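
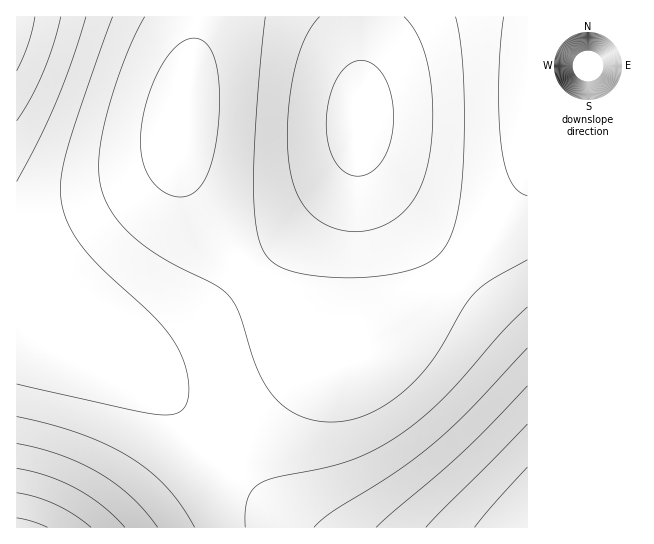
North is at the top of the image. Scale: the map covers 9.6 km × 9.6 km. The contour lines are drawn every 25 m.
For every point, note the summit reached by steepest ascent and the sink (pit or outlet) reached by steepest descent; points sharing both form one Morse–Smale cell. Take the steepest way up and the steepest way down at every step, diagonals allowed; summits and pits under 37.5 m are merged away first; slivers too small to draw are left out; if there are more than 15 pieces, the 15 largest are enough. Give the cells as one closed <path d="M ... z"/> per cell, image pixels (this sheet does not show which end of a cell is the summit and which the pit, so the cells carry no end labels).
<path d="M527 16l-327 1-3 24-12 49-6 48 1 28 7 23 25 44 27 33 43 45 35 28 20 10 12 3 25-11 23-14 33-27 42-41 29-34 18-26 9-17z"/><path d="M199 16l-183 1 0 282 14 13 21 13 68 32 18 11 19 15 65 69 84-79 18-13 24-9-10-2-30-17-25-21-33-33-37-45-25-44-7-23-1-28 6-48 12-49z"/><path d="M527 183l-8 16-28 39-19 21-42 41-33 27-23 14-16 8-27 7-16 9-20 16-75 72 45 46 32 26 5 3 226-1z"/><path d="M17 300l-1 227 115 1 89-75-39-44-34-33-28-19-77-37z"/><path d="M221 453l-89 74 169 0-36-28z"/>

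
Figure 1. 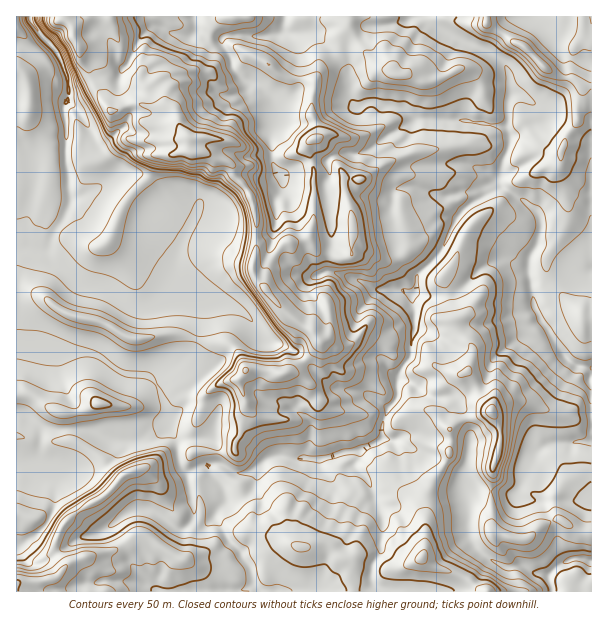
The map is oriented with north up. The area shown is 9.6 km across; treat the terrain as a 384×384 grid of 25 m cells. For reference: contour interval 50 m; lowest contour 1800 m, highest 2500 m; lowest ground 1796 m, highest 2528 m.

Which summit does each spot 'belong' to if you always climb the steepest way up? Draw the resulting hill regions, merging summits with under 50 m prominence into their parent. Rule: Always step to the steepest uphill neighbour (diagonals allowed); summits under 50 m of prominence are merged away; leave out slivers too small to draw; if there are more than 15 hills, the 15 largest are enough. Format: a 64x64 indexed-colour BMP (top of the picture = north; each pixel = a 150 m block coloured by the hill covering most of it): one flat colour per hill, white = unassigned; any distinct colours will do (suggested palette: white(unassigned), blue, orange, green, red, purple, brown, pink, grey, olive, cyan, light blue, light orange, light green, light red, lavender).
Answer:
<image width="64" height="64" href="data:image/bmp;base64,Qk12CAAAAAAAAHYAAAAoAAAAQAAAAEAAAAABAAQAAAAAAAAIAAATCwAAEwsAABAAAAAAAAAA////ALR3HwAOf/8ALKAsACgn1gC9Z5QAS1aMAMJ34wB/f38AIr28AM++FwDox64AeLv/AIrfmACWmP8A1bDFACIiIiIiIiIiIiIiIiInd3d3d3d3qqqqqqAAAAAAABERIiIiIiIiIiIiIiIiInd3d3d3d3eqqqqqqgAAAAABEREiIiIiIiIiIiIiIiIid3d3d3d3d6qqqqqqAAAAD/8RESIiIiIiIiIiIiIiIid3d3d3d3d3qqqqqqqgD/////ERIiIiIiIiIiIiIiIiJ3d3d3d3d3eqqqqqqqr/////EREiIiIiIiIiIiIiIiJ3d3d3d3d3d3qqqqqqr/////8RESIiIiIiIiIiIiIiJ3d3d3d3d3d3eqqqqqr//////xERIiIiIiIiIiIiIiInd3d3d3d3d3d6qqqqqv//////EREiIiIiIiIiIiIiInd3d3d3d3d3d3qqqqqq//////ERESIiIiIiIiIiIiIiJ3d3d3d3d3d3qqqqqqr/////8RERIiIiIiIiIiIiIiIid3d3d3d3d3eqqqqqqv///xEREREiIiIiIiIiIiIiIiIid3d3d3d3d6qqqqqq9mZmERERESIiIiIiIiIiIiIiIiInd3d3d3d6qqqiIiJmZmYRERERIiIiIiIiIiIiISIiESd3d3d3d6qqqqIiImZmZmEREREiIiIiIiIiIiIRERERF3d3d3d3qqqqIiIiZmZmYRERESIiIiIiIiIiIhEREREVVVVVVXeqqqoiIiJmZmZmERERIiIiIiIiIiIiERERFVVVVVVVVVWqoiIiImZmZmZhEREiIiIiIru7siVVVRFVVVVVVVVVVVIiIiIiZmZmZmZmZiIru7u7u7u7tVVVVVVVVVVVVVVVUiIiIiJmZmZmZmZmK7u7u7u7u7u1VVVVVVVVVVVVVVVSIiIiImZmZmZmZma7u7u7u7u7u7VVVVVVVVVVVVVVVVIiIiImZmZmZmZmZru7u7u7u7u7VVVVVVVVVVVVVVVVMyIiIiZmZmZmZmZmu7u7u7u7u7tVVVVVVVVVVVVVMzMzIiIiZmZmZmZmZma7u7u7u7u7tVVVVVVVVVVVVTMzMzM2ZiZmZmZmZmZmZru7u7u7u5mZlVVVVVVVVVVTMzMzMzZmZmZmZmZmZmZmu7u7u7uZmZmZVVVVVVVVVTMzMzMzNmZmZmZmZmZmZhG7u7u7mZmZmZmVVVVVVVVTMzMzMzMzZmZmZmZmZmZhEZmZmZmZmZmZmZlVVVVVUzMzMzMzMzNmZmZmZmZmZhERmZmZmZmZmZmZmVVVVVMzMzMzMzMzM2ZmZmZmZmZhERGZmZmZmZmZmZmZVVVVUzMzMzMzMzMzIiImZmZmZmEREZmZmZmZmZmZmZlVVVUzMzMzMzMzMzMiIiIiIiZmERERmZmZmZmZmZmZmVVVMzMzMzMzMzMzMyIiIiIiIiYRERGZmZmZmZkRERmTMzMzMzMzMzMzMzMzIiIiIiIiIREREZmZmZmZERERETMzMzMzMzMzMzMzMzERERIiIiIkERERmZmZkRERERERMzMzMzMzMzMzMxERERERESIiIiREERGZmZkREREREREzMzMzMzMxETEREREREREREiIiJEREEZmZERERERERETMzMzMzMxEREREREREREREREiEUREREmZERERERERERMzMzMzMxERERERERERERERERERRERETMzBEREREREREzMzMzMxEREREREREREREREREREURERMzMERERERERERMzMzMzMRERERERERERERERERERREREzMzBEREREREREzMxERERERERERERERERERERERFERETMzMERERERERERMREREREREREREREREREREREREURERMzMzBERERERERERERERERERERERERERERERERERREREzMzMEREREREREREREREREREREREREREREREREURERETMzMwREREREREREREREREREREREREREREREREURERERMzMzBEREREREREREREREREREREREREREREREUREREREzMzMEREREREREREREREdERERERERERERERERRERERETMzMwRERERERERERERER3dERERERERERERERFERERERMzMwRERERERERERERERHd3d0REREREREREREUREREREzMzBERERERERERERERHd3d3d3d0RERERERERFERERETMzMwREREREREREREREd3d3d3d3dEREREREREURERERMzMzBERERERERERERERHd3d3d3d3dERERERERFEREREzMzBEREREREREREREREd3d3d3d3d3RERGIiIgRRERETMzMERERERERERERERER3d3d3d3d3YiIiIiIiBEURERMzMzBEREREREREREREREd3d3diIiIiIiIiIiIEUREREzMzMERERERERERERERERHd3RGIiIiIiIiIiIhERERETMzMzuEREREREREREREREREREYiIiIiIiIiIiERERERMzMzO7u4RERERERERERERERERiIiIiIiIiIiIREREREzMzO7u7uERERERERERERERERiIiIiIiIiIiIRERERETMzM7u7u7hERERERERERERERGIiIiIiIiIiIRERERERMAM7u7u7uERERERERERERERGIiIiIiIiIiEREREREREAA7u7u7u7hERERERERERERGIiIiIiIiIhEREREREREQA7u7u7u7u4R7uERERERERGIiIiIiIiIRERERERERERADu7u7u7u7u7u4REREREREYiIiIiIiIRERERERERERE"/>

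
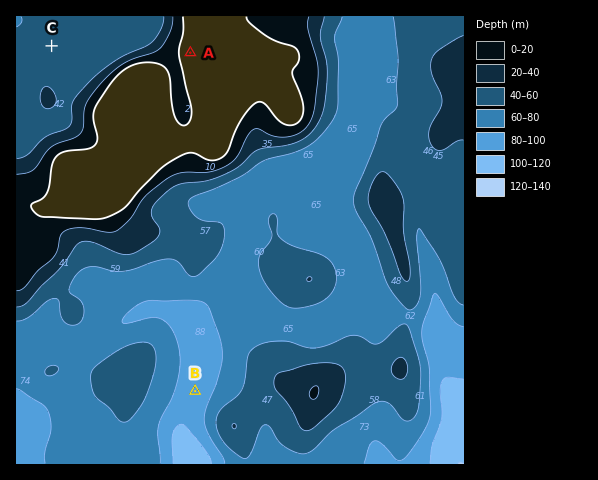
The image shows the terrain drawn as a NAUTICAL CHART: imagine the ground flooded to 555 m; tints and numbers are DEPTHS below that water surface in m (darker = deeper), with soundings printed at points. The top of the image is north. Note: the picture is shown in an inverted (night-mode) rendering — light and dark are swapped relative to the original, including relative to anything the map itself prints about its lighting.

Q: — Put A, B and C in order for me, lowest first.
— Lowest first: B C A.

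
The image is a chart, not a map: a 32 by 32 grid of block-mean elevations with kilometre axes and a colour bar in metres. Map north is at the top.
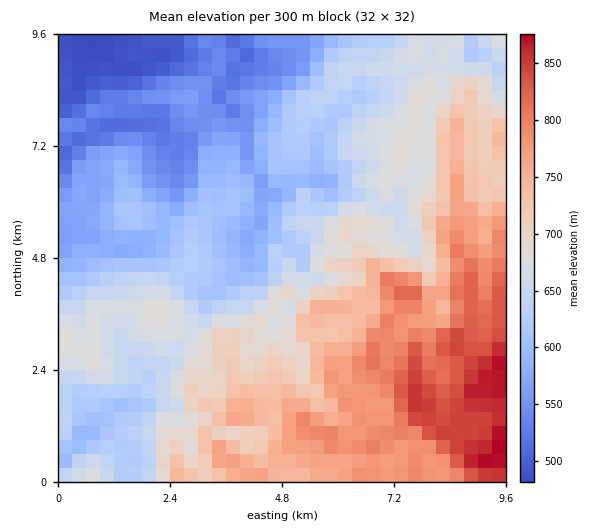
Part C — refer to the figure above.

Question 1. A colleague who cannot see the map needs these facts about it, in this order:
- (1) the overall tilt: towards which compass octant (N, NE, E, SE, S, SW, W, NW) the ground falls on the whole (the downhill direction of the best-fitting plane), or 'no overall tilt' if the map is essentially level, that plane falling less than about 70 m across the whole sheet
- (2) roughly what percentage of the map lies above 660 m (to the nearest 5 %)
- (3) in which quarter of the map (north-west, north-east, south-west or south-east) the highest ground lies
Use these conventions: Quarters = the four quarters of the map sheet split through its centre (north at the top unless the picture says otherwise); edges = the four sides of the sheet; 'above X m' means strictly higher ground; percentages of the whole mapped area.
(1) On the whole the ground falls towards the north-west.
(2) Roughly 50 % of the ground is higher than 660 m.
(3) Look to the south-east quarter for the highest ground.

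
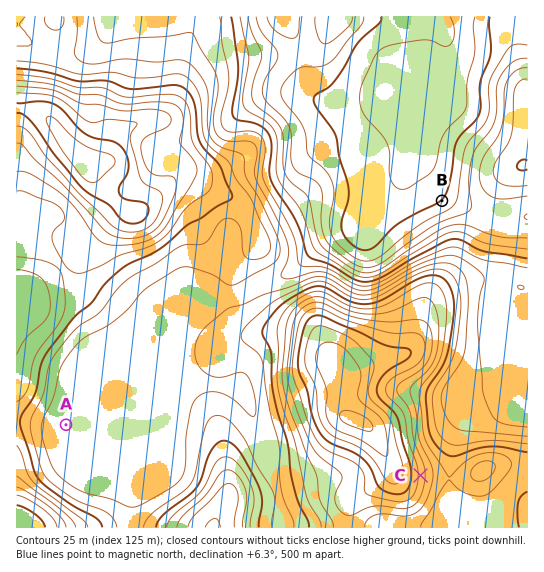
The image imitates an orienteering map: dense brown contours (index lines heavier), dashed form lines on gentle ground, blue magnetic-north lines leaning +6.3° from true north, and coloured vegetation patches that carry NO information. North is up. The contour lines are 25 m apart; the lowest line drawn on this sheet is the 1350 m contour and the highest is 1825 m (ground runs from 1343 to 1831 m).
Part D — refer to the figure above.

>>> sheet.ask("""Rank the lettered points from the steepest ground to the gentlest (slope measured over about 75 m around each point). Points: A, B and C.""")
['C', 'B', 'A']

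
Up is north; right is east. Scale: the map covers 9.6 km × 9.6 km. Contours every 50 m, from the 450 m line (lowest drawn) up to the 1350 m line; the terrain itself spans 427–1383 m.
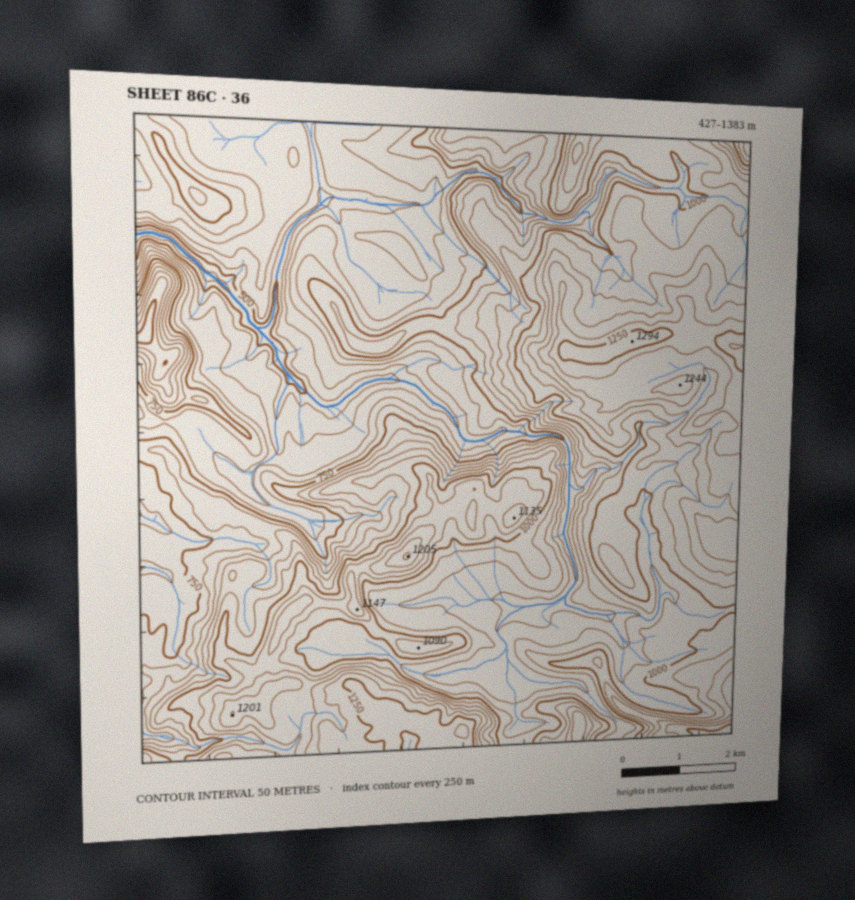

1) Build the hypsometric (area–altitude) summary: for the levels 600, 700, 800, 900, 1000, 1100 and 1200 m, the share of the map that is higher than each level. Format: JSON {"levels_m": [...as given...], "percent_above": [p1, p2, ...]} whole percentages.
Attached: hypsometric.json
{"levels_m": [600, 700, 800, 900, 1000, 1100, 1200], "percent_above": [94, 78, 67, 55, 37, 17, 5]}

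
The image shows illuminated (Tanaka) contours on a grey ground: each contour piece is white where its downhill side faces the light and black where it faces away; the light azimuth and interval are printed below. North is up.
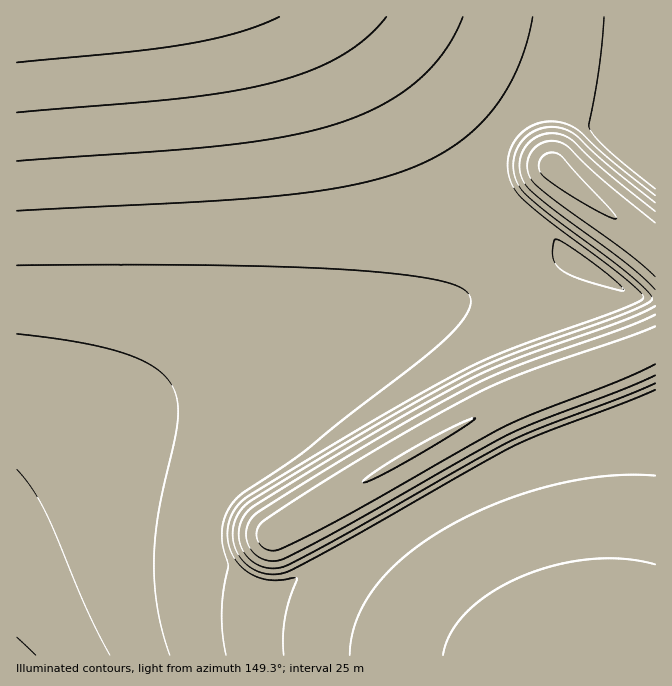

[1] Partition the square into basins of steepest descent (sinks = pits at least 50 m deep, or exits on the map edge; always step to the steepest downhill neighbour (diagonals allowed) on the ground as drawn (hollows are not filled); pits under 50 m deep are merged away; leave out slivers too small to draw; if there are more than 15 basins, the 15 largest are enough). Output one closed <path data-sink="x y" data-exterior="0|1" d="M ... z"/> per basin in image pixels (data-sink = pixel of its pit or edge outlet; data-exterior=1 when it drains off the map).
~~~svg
<path data-sink="17 17" data-exterior="1" d="M655 16l-638 0-1 467 31-24 47-30 85-41 79-29 130-35 77-25 55-21 50-24-8-8-27-15-21-21-6-10-9-22 0-18 4-12 5-10 10-12 27-13 27 0 25 6 27 4 31-2z"/><path data-sink="412 453" data-exterior="0" d="M574 254l-5 0-37 19-67 26-77 25-130 35-63 22-40 17-50 25-58 36-31 26 0 149 21-20 25-16 32-14 33-8 62-2 33 5 33 9 20 0 12-4 177-103 60-32 130-46 2-3 0-100-2-2-14 0-16-5z"/><path data-sink="590 655" data-exterior="1" d="M655 401l-131 48-60 32-160 95-22 10-27 2-33-9-33-5-49 0-30 5-26 9-30 15-29 21-9 11 0 20 639 1z"/><path data-sink="554 167" data-exterior="0" d="M572 113l-33 1-14 7-12 11-10 16-4 12 0 18 4 12 11 20 21 21 27 15 47 33 15 14 6 3 25 3 1-177-49-1z"/>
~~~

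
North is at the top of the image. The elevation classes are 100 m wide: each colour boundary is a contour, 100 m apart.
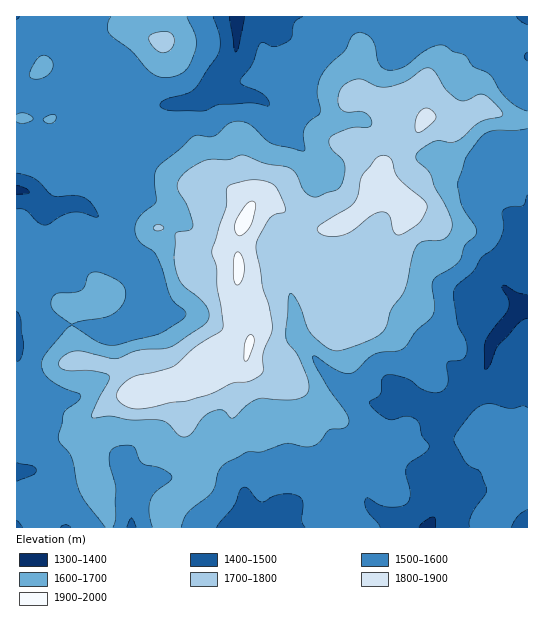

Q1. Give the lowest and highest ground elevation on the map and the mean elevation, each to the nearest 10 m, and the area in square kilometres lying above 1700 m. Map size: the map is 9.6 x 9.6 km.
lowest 1350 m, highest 1930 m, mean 1610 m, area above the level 22.6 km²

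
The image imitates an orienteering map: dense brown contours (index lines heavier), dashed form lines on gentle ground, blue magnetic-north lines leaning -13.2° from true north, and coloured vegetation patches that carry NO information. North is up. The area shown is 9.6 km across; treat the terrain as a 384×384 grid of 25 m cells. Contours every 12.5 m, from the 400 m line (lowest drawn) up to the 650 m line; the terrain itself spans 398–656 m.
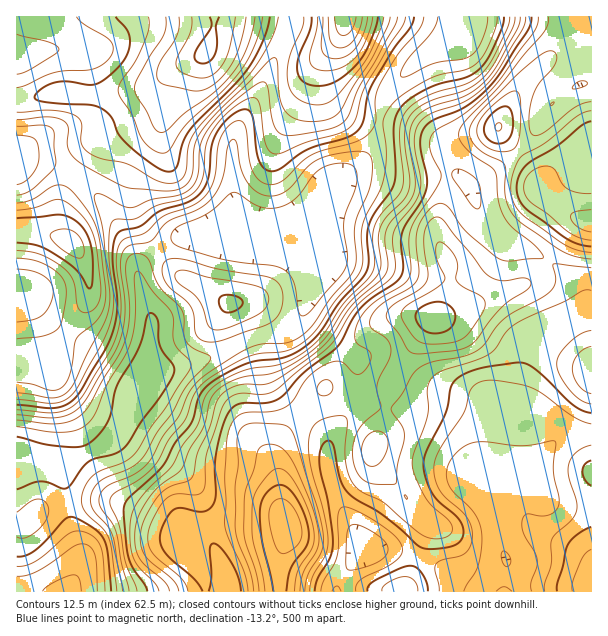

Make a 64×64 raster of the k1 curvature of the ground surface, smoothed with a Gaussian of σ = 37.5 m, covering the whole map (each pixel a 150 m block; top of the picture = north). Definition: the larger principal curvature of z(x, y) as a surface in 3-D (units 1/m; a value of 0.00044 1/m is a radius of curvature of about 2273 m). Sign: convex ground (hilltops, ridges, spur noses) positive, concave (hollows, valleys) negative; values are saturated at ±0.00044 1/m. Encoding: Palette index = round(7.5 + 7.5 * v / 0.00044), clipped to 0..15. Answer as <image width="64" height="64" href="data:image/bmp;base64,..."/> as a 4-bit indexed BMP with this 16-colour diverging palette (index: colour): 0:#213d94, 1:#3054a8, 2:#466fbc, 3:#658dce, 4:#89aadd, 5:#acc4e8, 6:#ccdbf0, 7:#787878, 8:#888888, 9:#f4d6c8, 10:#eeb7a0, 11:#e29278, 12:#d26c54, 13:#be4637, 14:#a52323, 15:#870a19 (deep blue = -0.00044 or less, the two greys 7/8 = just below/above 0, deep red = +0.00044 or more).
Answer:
<image width="64" height="64" href="data:image/bmp;base64,Qk12CAAAAAAAAHYAAAAoAAAAQAAAAEAAAAABAAQAAAAAAAAIAAATCwAAEwsAABAAAAAAAAAAlD0hAKhUMAC8b0YAzo1lAN2qiQDoxKwA8NvMAHh4eACIiIgAyNb0AKC37gB4kuIAVGzSADdGvgAjI6UAGQqHAJh3d3eHebqXd4vbh2Z8//tkV63///7bqYiIiaq7u6qZmYh3d3iKu5h4rNuHZoz/+3Voq8y83cqIeImJmZmZmZmpiIh3d4vMqJrO2Xd2nO/slomph3i9yXZ4mYiHd3eJmbqYiHZmit27zd24d3is3typqpdmZ5vKh3mph3Zmd4mZu5iHdlVozczMy5h4ibu93czKhlVmirqYm7mHd3eJmZmrqYdlRGm9y7qpiIiqqqzd3bqGZmZ5qqq8uYeIiaqpmZu5iHdViszLqZmImaqZrN7rqHd3d3irze25iImqqpiZmrqZmYisy7u6mZqpmIm979mId3d4is3v7LmIiaqYd5mauqq7u83Kq7qaqph3is3uuYiHd4ms7uy6qYiJmXZnmpq6qrzd3Lmby6qYh3irzu2pmYiImr3tuYmYiImYdmeambqZq83cuprMqIh3iqvN7JiJmZmqvduGd4d4iZh3d5t4qYiJvMuqmbyod4mqmr3cmImqqqq8yWZnd3iJmId4m3iZd4mrqZiIq6iIiZmJvduHeJu7qruodmZ3eImYiImriIh2eamHd2eaqYiZmIm8y4d4m8yqqph2Znd3iId4mquIiHeJmHZmZ5qZmYmZmrzKh3ib3KmJiHZ3d3eIh3iau4iId4mIdmZniaqqmZmqq7qHeJrduYiId3d3d4iHeJmqeIiImYh2Z3iaqqqqqqmaqod3ms3KmZh3d4iIiIiIiIl3iImZmHd4iZmIiau7qZqql3eavMuqqYiIiIiJmYh3iXeJmamYiIiIiHd4m8uqmqqYd5mrupmqmIiImZmZiHeJd4mrupmIiIh3d3isy6qqu6mImYqpiJqpiImZmZiIiJqZmszKmIiId3eJmrzKmZq7upmYeKqIiamYiIiIiIiJq8zd3cqYd3d3eJvMzLp3iby6mph4qpiImYd3d4iHeImrzN3uyYd3d3d4m8zcyoeJvMuqmZmrqIiIh2Z3iHd4mau7u87rh3d3d3eJqqvcqZrN7cqYiay5d3iHZmd3eImqq5mZvN2nd3d3ZniZiby6q83/65d4m8qHeIh3eIiZqqqrqZmrzdqIiHd3eJiImqmZms/9p2Z6vKh4iIiaqZqqqquqqaqs3JmYiJmJmYiJqXZmjP/ZZnisuoiZqqqZmZmZmqqZqqrNqZiImru6mIiZhlVo3/yXZoq7qru6mYd4iIiaiImqqr25mIiavMyoh4iHZmWe/8l2aKu7u6mHZ3d3eJmHeJu7zcqYd3eJvMuYiJiHZmrv7KmZq7uqqoZmd3d4iXdnisze2ph2VniavLqpqYh3eM//7czMuqq7qXd3d3iId2d5zf/qmHZneJqrzLupmHiJrO//7tzLqrzLqYiIiId3dmiu/+qYiIiau7u8y6mIeImavN3Lu7qZmrzLqZmYh3dmVp7/2YiJqs3cy7u7uph4iIiaqpiaupiImrzLuqmHd2ZVn/+3d4rO/ty6qaq6mHd3d4mZiIq7mIiIq8y6mHZ3Zme//5Zmit/tuYiIiaqYh3ZleJiIirupmIiJqqmYd3Zmed//hlWM3bmHd3d4iZiHdlRomIeKzLqZh3eJmZmId3m9//yGVZzKiId3d3iIiId3ZmiZiIvdupiHZ4iImZm7ze//65hnvKh3d3d3d4iIiHd4iaqZm+25iId3d4iaqu7u7e7LqYnKhmd3d3d4iHd4iImqu7qs7Jd3iIh3eJvM/tu7zLqqq7hlZ4h3d4iIh3iImau7u878h3eImYeKze7MqZvLqqq8qGZ4iId3iIiIiIiZmqqrvvyHd4iamb3u3Zmpq7mZmbu6iJqZh3iJmYiIiIiJmYee/Zd3iau73dypaJq7mIiJq7u6u7qXeJqpmIiIh3iYZH39mHeJq83cqYdWiruYh4mau8zNy5iIq7qZh3d3d4dUfeyYd3is3cqHd1aKupiHmYiavO3LmYmruph3d3d3h2WN64d2Z5veuHd3VnmqmIiYeIm97LqZmbzLmGZmZnd3d57qh3ZWm83Kh3dmeJmYiZd3ic3bmIiJrMuoZWZ3eHeIvtl3iHiru9yod2Z4mZmZiIiKzcqHd4isy7l2Z3iId4nOyYiJqsuprLmHZ3iau6qZmZvNuYZWeKzLu6h4iZl3id7JmavN3KiLy5h3d4iaqpmZm8y6h1Vnm8u7uqqruYia3cu8ze/rl3i8uph3d4mpiIibzcuoVWeLuqq7u8y6mazczN3v/+qHd5vLqHZniZh3eJqs3tplZ4m6maqru6mavMy8zd7/+3ZniavtuZmql3d5qprO/YZ4iKqZmau6mIm7uqqqvO/9hmeJq////typmZmpiJz/yIiImqmZq8p2eJqZmIiZz/+nZ4iazf//7bu7uqmHit/qmYiKupmry3Z4iImYd3ev/8l3iIh4q7u7qru7upiIveypmIm7qZvMhnd3iJl3Zn3/6piHd2eJmYiIiZq7u6ms3bqYiLy6q8yod3eImYZlWf/8qYh3d4iIh2ZneJq8zLvMy5iIrMu7zbmHd3iIdlVX3/y6mYh3iIh3dmZ4iZu8zLu7mIiazczdyYd3eIh2VVe//bqZmYiHiHd3Z3iYeJrMyqupiJm97u7Jh3d4h3ZmZ5zty5mIiHd3d3d3iId3ibzKmqmYh4vf/7mIiIiHd3d4ms3LmIiIiIiIiIiIh3eJq8qaqZh2aM//uqqqqYiHd3Z4rMuYd4iJmZqqqYd3d4irypmpmGVGr//LzMy6mYh3VFeby6h3"/>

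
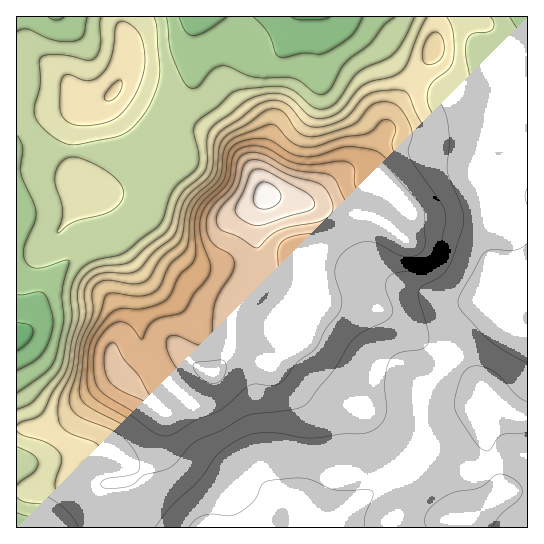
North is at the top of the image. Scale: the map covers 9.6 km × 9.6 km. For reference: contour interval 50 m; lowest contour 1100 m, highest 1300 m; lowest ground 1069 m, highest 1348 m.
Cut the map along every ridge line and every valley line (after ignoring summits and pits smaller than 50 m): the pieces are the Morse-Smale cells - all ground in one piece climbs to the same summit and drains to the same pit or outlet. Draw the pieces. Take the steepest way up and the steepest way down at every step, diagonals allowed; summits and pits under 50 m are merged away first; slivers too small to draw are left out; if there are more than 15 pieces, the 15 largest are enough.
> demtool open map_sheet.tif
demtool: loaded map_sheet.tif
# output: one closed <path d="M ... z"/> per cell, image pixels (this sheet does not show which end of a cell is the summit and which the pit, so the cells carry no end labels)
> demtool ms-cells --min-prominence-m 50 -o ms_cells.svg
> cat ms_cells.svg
<path d="M121 16l-105 1 1 411 29 0 19-7 28-26 24-19 4 0 8 7 8 2 45-26 7 1 16 11 9 1 13-15 4-11 0-25 4-16 22-32 2-15-3-13 0-24 4-15 7-11-6-12-14-21-18-18-14-9-56-23-43-23 11-26 0-21z"/><path d="M527 16l-91 1 0 20-3 14-41 60-5 18-14 26-2 11 1 4-14-1-12 3-39 29-20-1-20-5-2 2-5 9-4 15 0 24 3 13-2 15-6 12-15 17-5 19-2 28 38 15 11-4 25-22 8-21 12-14 62 9 12 7 25 22 33 19 32 34-4 16 0 20 5 23 13 34 0 7-6 6-18 15-10 4 0 9 61-1z"/><path d="M329 303l-6 0-12 14-8 21-32 26-41-15-9 16-7 7-9-1-16-11-7-1-9 4-30 20-6 2-6-1 33 29-3 22-8 23-15 18-9 5-19 2-6 3-4 16 0 25 366 1 1-9 10-4 18-15 6-6 0-7-17-50-1-27 4-16-7-9-25-25-33-19-29-25-18-7-29-2z"/><path d="M435 16l-313 0 1 14 4 12 0 21-11 26 43 23 46 17 18 11 29 29 14 26 29 6 12 0 39-29 12-3 14 1-1-4 2-11 14-26 5-18 41-60 3-14z"/><path d="M121 376l-4 0-16 12-36 33-19 7-30 1 1 99 82 0 1-26 4-16 6-3 19-2 9-5 10-10 8-13 4-12 4-28z"/>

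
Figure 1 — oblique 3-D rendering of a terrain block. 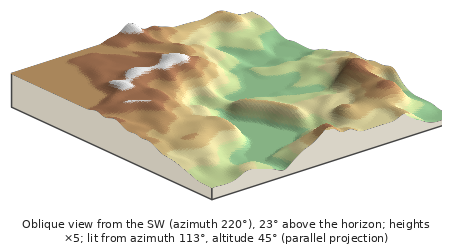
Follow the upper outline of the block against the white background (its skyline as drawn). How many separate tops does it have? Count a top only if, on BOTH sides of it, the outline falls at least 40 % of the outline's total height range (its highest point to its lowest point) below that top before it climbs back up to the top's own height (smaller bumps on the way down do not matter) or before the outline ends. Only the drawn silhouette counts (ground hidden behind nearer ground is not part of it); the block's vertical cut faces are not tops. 1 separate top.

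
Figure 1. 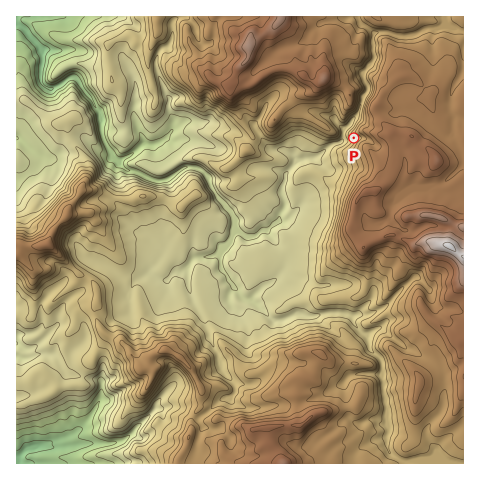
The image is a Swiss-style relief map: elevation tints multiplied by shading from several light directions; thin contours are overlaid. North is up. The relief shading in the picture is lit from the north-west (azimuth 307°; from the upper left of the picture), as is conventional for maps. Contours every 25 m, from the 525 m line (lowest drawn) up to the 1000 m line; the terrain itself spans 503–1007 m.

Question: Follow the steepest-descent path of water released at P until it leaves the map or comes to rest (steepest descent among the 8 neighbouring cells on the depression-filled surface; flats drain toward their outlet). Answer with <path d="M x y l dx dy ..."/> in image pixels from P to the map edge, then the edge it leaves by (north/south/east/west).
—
<path d="M354 138l-4 2-7 0-3 3-8 2-11 9-6 4-13 1-7 5-9 9-1 9-4 7 0 4 4 8 0 6-6 9 0 4-1 0-11 10-2 1-5 0-4 5-7 0-4-1-13-13-1-8-10-11 0-2-5-5 0-2-6-8-1-6-3-4 0-2-5-5-7-2-8 0-20 13-9 1-2-1-3 0-15-8-10-1-3-3-4-3 0-4-12-14-2-3-2-3-2-7 0-4-1-1-3-19-3-4-5-9-6-6-6-10-2-3-8 0-5 5-8 5-8 0-2-1-4-5 1-27-3-5 0-4-11-11-1-3-3-3-2-2-3-2-2 1"/>
exit: west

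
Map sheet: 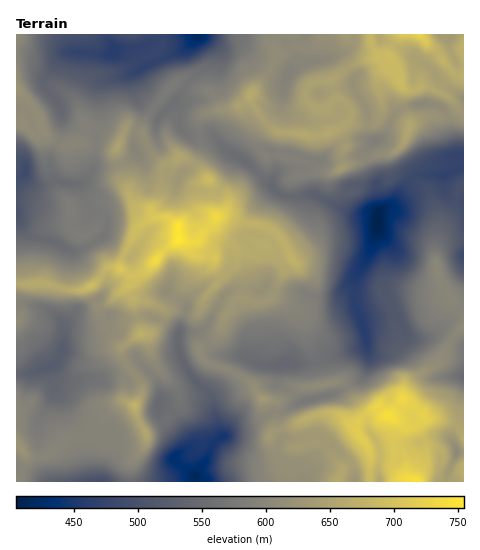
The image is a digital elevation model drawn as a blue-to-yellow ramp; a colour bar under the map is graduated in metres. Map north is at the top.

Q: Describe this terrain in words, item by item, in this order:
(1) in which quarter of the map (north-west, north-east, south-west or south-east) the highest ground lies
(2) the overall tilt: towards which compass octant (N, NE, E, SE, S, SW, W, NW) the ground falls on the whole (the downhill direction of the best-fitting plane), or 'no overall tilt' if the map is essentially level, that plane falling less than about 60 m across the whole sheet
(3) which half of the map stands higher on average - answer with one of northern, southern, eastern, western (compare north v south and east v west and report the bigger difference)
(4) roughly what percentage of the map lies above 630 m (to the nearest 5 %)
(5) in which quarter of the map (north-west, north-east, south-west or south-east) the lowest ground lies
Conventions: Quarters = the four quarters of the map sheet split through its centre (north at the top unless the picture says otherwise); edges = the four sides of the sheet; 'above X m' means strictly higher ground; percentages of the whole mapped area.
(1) The highest point lies in the north-west quarter of the map.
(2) On the whole the map has no overall tilt.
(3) The eastern half stands higher on average than the western half.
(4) About 25 % of the map lies above 630 m.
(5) The lowest ground is in the north-east quarter.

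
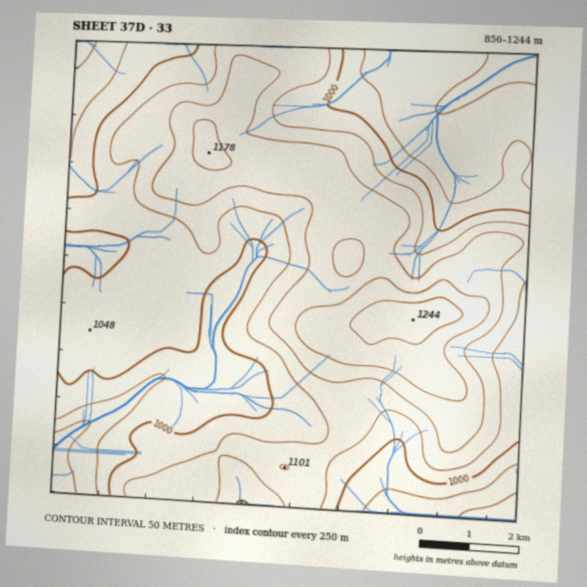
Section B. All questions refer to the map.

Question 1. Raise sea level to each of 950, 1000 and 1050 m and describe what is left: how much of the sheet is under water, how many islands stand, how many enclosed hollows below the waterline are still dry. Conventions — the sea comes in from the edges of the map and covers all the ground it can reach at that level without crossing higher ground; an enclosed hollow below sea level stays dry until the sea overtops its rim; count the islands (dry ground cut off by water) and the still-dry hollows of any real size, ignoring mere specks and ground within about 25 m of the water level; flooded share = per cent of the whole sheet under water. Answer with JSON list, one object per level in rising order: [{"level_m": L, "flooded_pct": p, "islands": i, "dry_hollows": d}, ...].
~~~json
[{"level_m": 950, "flooded_pct": 14, "islands": 0, "dry_hollows": 0}, {"level_m": 1000, "flooded_pct": 31, "islands": 0, "dry_hollows": 0}, {"level_m": 1050, "flooded_pct": 57, "islands": 0, "dry_hollows": 0}]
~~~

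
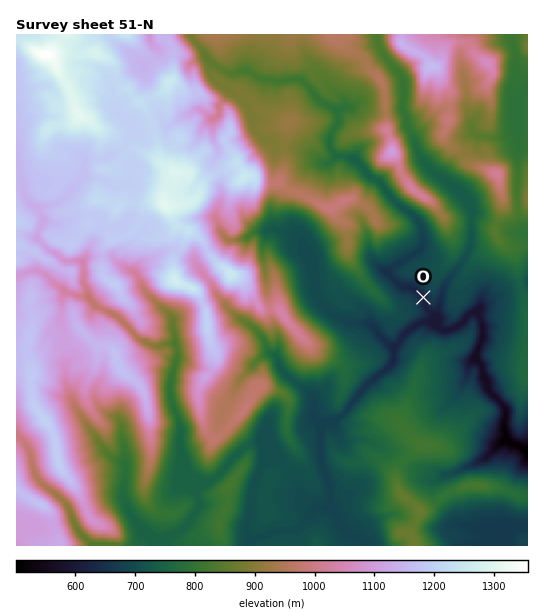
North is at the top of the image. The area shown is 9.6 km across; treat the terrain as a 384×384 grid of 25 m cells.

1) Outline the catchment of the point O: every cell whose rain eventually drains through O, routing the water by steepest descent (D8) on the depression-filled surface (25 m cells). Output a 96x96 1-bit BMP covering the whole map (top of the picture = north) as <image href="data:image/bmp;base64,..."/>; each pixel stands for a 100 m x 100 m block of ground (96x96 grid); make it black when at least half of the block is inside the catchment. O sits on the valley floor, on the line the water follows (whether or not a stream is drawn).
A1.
<image width="96" height="96" href="data:image/bmp;base64,Qk2+BAAAAAAAAD4AAAAoAAAAYAAAAGAAAAABAAEAAAAAAIAEAAATCwAAEwsAAAIAAAAAAAAA////AAAAAAAAAAAAAAAAAAAAAAAAAAAAAAAAAAAAAAAAAAAAAAAAAAAAAAAAAAAAAAAAAAAAAAAAAAAAAAAAAAAAAAAAAAAAAAAAAAAAAAAAAAAAAAAAAAAAAAAAAAAAAAAAAAAAAAAAAAAAAAAAAAAAAAAAAAAAAAAAAAAAAAAAAAAAAAAAAAAAAAAAAAAAAAAAAAAAAAAAAAAAAAAAAAAAAAAAAAAAAAAAAAAAAAAAAAAAAAAAAAAAAAAAAAAAAAAAAAAAAAAAAAAAAAAAAAAAAAAAAAAAAAAAAAAAAAAAAAAAAAAAAAAAAAAAAAAAAAAAAAAAAAAAAAAAAAAAAAAAAAAAAAAAAAAAAAAAAAAAAAAAAAAAAAAAAAAAAAAAAAAAAAAAAAAAAAAAAAAAAAAAAAAAAAAAAAAAAAAAAAAAAAAAAAAAAAAAAAAAAAAAAAAAAAAAAAAAAAAAAAAAAAAAAAAAAAAAAAAAAAAAAAAAAAAAAAAAAAAAAAAAAAAAAAAAAAAAAAAAAAAAAAAAAAAAAAAAAAAAAAAAAAAAAAAAAAAAAAAAAAAAAAAAAAAAAAAAAAAAAAAAAAAAAAAAAAAAAAAAAAAAAAAAAAAAAAAAAAAAAAAAAAAAAAAAAAAAAAAAAAAAAAAAAAAAAAAAAAAAAAAAAAAAAAAAAAAAAAAAAAAAAAAAAAAAAAAAAAAAAAAAAAAAAAAAAAAAAAAAAAGAAAAAAAAAAAAAAAfAAAAAAAAAAAAAAA/gAAAAAAAAAAAAAB/4AAAAAAAAAAAAAD/8AAAAAAAAAAAAAD/8AAAAAAAAAAAAAH/+AAAAAAAAAAAAAP//AAAAAAAAAAAAAf//gAAAAAAAAAAAAf//gAAAAAAAAAAAA///wAAAAAAAAAAAA///wAAAAAAAAAAAA///wAAAAAAAAAAAA///wAAAAAAAAAAAA///gAAAAAAAAAAAA///gAAAAAAAAAAAA///gAAAAAAAAAAAD///AAAAAAAAAAAAH///AAAAAAAAAAAAP//+AAAAAAAPgAAA///8AAAAAAAPwAAD///wAAAAAAAPwAAP///gAAAAAAAP4AA////AAAAAAAAH4Af///+AAAAAAAAD+B////8AAAAAAAAH/j////8AAAAAAAAf/7////8AAAAAAAAf//////4AAAAAAAAf//////4AAAAAAAAf//////4AAAAAAAA///////wAAAAAAAA///////wAAAAAAAA///////wAAAAAAAA///////wAAAAAAAB///////wAAAAAAAB///////wAAAAAAAD///////gAAAAAAAD///////gAAAAAAAD///////gAAAAAAAA///////gAAAAAAAAP//////gAAAAAAAAP//////gAAAAAAAAH//////AAAAAAAAAH/////+AAAAAAAAAH/////8AAAAAAAAAH/////8AAAAAAAAAH/////4AAAAAAAAAD/////wAAAAAAAAAH/////AAAAAAAAAAH////+AAAAAAAAAAP////8AAAAAA="/>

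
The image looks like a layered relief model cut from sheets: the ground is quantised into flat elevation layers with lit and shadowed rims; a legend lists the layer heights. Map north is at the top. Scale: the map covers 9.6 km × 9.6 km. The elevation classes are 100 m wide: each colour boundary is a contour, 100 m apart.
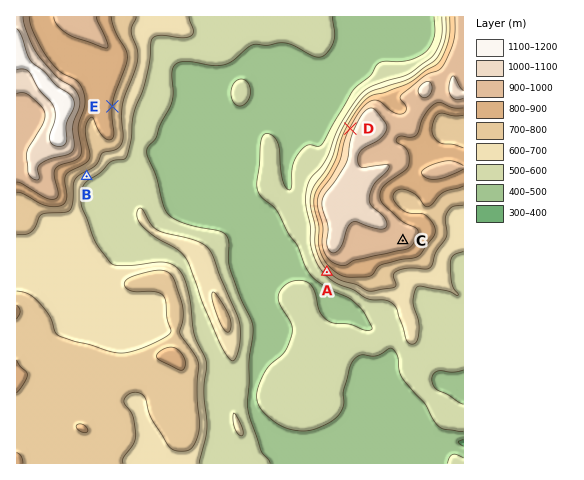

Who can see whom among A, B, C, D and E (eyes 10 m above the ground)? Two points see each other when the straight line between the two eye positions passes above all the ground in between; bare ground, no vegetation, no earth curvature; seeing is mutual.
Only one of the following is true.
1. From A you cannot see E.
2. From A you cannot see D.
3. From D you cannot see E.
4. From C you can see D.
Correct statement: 2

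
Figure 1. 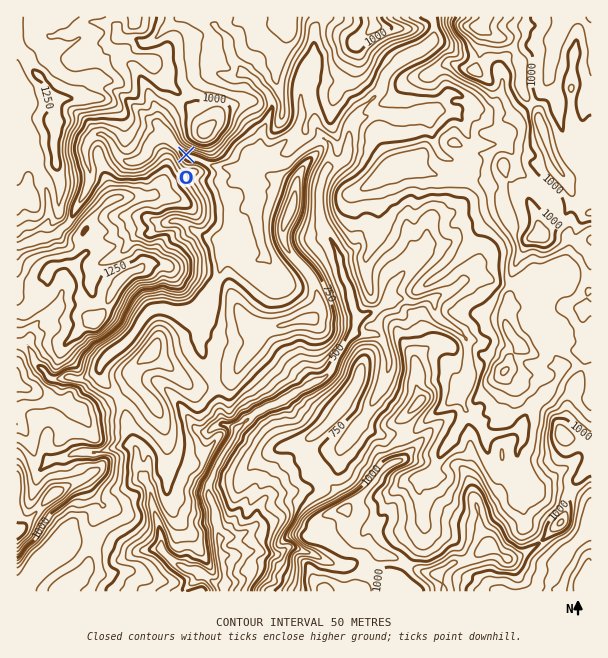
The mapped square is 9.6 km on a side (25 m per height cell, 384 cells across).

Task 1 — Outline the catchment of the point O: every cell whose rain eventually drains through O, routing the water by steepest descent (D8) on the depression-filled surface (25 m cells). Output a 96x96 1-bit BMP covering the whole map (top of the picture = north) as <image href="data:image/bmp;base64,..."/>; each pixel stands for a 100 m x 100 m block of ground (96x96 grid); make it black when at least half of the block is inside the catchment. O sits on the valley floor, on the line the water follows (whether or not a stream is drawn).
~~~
<image width="96" height="96" href="data:image/bmp;base64,Qk2+BAAAAAAAAD4AAAAoAAAAYAAAAGAAAAABAAEAAAAAAIAEAAATCwAAEwsAAAIAAAAAAAAA////AAAAAAAAAAAAAAAAAAAAAAAAAAAAAAAAAAAAAAAAAAAAAAAAAAAAAAAAAAAAAAAAAAAAAAAAAAAAAAAAAAAAAAAAAAAAAAAAAAAAAAAAAAAAAAAAAAAAAAAAAAAAAAAAAAAAAAAAAAAAAAAAAAAAAAAAAAAAAAAAAAAAAAAAAAAAAAAAAAAAAAAAAAAAAAAAAAAAAAAAAAAAAAAAAAAAAAAAAAAAAAAAAAAAAAAAAAAAAAAAAAAAAAAAAAAAAAAAAAAAAAAAAAAAAAAAAAAAAAAAAAAAAAAAAAAAAAAAAAAAAAAAAAAAAAAAAAAAAAAAAAAAAAAAAAAAAAAAAAAAAAAAAAAAAAAAAAAAAAAAAAAAAAAAAAAAAAAAAAAAAAAAAAAAAAAAAAAAAAAAAAAAAAAAAAAAAAAAAAAAAAAAAAAAAAAAAAAAAAAAAAAAAAAAAAAAAAAAAAAAAAAAAAAAAAAAAAAAAAAAAAAAAAAAAAAAAAAAAAAAAAAAAAAAAAAAAAAAAAAAAAAAAAAAAAAAAAAAAAAAAAAAAAAAAAAAAAAAAAAAAAAAAAAAAAAAAAAAAAAAAAAAAAAAAAAAAAAAAAAAAAAAAAAAAAAAAAAAAAAAAAAAAAAAAAAAAAAAAAAAAAAAAAAAAAAAAAAAAAAAAAAAAAAAAAAAAAAAAAAAAAAAAAAAAAAAAAAAAAAAAAAAAAAAAAAAAAAAAAAAAAAAAAAAAAAAAAAAAAAAAACAAAAAAAAAAAAAAADgAAAAAAAAAAAAAADwAAAAAAAAAAAAAAD4AAAAAAAAAAAAAAD4AAAAAAAAAAAAAAD4AAAAAAAAAAAAAAD4AAAAAAAAAAAAAAD8AAAAAAAAAAAAAAD+AAAAAAAAAAAAAAD/4AAAAAAAAAAAAAD/8AAAAAAAAAAAAAD/8AAAAAAAAAAAAAD/4AAAAAAAAAAAAAD/4AAAAAAAAAAAAAD/8AAAAAAAAAAAAAD/8AAAAAAAAAAAAAD/+AAAAAAAAAAAAAD//AAAAAAAAAAAAAD//gAAAAAAAAAAAAD//wAAAAAAAAAAAAD///4AAAAAAAAAAAD///8AAAAAAAAAAAD///+AAAAAAAAAAAD///+AAAAAAAAAAAD///+AAAAAAAAAAAD////AAAAAAAAAAAD////gAAAAAAAAAAD////4AAAAAAAAAAD////4AAAAAAAAAAD////8AAAAAAAAAAD////+AAAAAAAAAAD/////AAAAAAAAAAD////+AAAAAAAAAAD////8AAAAAAAAAAD////4AAAAAAAAAAD////wAAAAAAAAAAD8H//wAAAAAAAAAAD4H//gAAAAAAAAAAD4D//AAAAAAAAAAADwA/+AAAAAAAAAAADgA/8AAAAAAAAAAADgA/4AAAAAAAAAAADAAfwAAAAAAAAAAADAAMAAAAAAAAAAAACAAAAAAAAAAAAAAAAAAAAAAAAAAAAAAAAAAAAAAAAAAAAAAAAAAAAAAAAAAAAAAAAAAAAAAAAAAAAAAAAAAAAAAAAAAAAAAAA="/>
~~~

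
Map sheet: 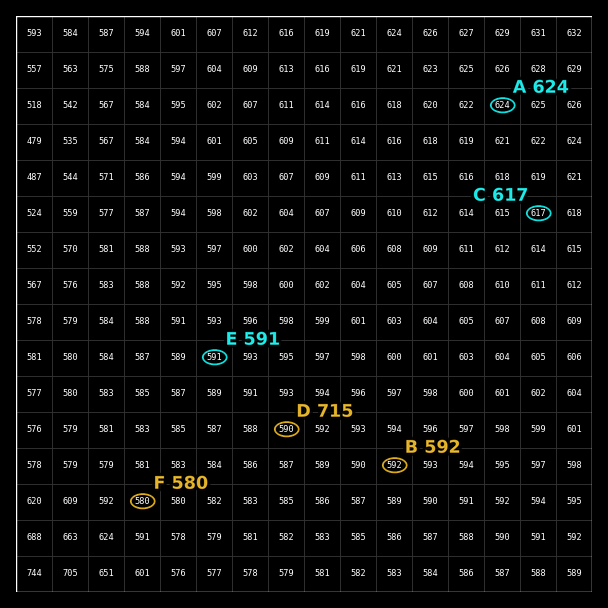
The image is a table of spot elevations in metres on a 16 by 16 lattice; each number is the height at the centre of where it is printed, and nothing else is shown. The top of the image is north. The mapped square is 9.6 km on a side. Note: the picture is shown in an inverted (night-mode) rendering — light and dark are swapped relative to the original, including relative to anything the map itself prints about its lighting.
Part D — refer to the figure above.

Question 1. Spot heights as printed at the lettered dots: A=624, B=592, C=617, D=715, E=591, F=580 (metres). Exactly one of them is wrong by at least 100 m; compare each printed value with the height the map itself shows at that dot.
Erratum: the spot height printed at D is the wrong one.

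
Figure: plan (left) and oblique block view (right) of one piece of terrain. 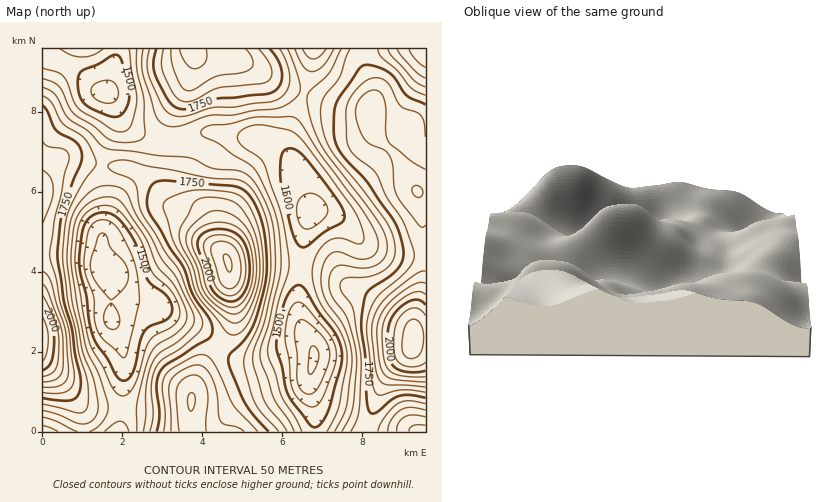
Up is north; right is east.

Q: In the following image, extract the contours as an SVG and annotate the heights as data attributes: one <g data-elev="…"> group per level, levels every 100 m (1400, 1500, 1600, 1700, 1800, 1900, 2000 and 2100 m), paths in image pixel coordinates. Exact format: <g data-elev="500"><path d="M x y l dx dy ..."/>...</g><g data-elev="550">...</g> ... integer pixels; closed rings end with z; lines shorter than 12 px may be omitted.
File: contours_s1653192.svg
<g data-elev="1400"><path d="M306 394l-6-6-3-10 0-22-2-26 2-8 5-2 6 3 14 12 5 9 3 8-2 12-9 22-5 7z"/><path d="M112 330l-6-4-2-8 2-8 4-7 6 7 4 10-2 6z"/><path d="M112 300l-16-17-5-15 1-12 6-20 4-3 4 3 4 12 14 14 4 10 0 8-2 6z"/></g><g data-elev="1500"><path d="M312 427l-24-33-12-46 1-14 7-32 8-13 6-4 4 1 4 4 12 22 16 20 6 10 2 10-1 14-13 44-8 14-4 3z"/><path d="M122 381l-6-5-8-16-15-22-4-16-3-28-6-26 0-16 4-26 6-9 10-4 8 0 6 2 10 11 12 20 11 34 5 4 14 12 6 12-1 6-3 4-18 8-6 6-4 10-7 30-5 7z"/><path d="M300 247l-4-5-4-10-11-52 0-24 3-6 4-2 10 3 8 8 31 41 7 14 0 6-2 3-18 9-16 14-4 1z"/><path d="M112 117l-19-7-9-6-5-10-1-14 1-6 3-4 16-6 18-9 4 2 2 5 6 25 1 9-2 10-4 7-5 4z"/></g><g data-elev="1600"><path d="M90 432l7-4 6-8 4-8 1-6-9-30-11-22-3-10-13-72-1-22 3-24 6-14 12-11 8-3 8-1 8 1 6 4 20 30 6 10 9 24 15 16 5 8 7 16 3 8-1 8-5 6-7 7-17 11-7 10-13 46 0 30"/><path d="M294 432l-6-12-14-22-14-42 1-8 8-26 12-52-1-30-4-24-14-33-8-15-34-24-19-10 1-4 7-4 21-2 28-7 32 0 6 2 6 6 19 31 41 54 14 24 2 14-2 4-4 4-5 3-7 0-20-7-6 0-8 6-4 12-1 12 3 13 4 9 16 22 5 16 3 12 0 14-5 38-4 10-8 16"/><path d="M397 432l1-9 7-7 9-1 12 2"/><path d="M42 417l14 4 21 11"/><path d="M426 78l-12-9-13-13-4-8"/><path d="M137 48l0 22 7 30 1 32-1 6-6 3-18 1-12-4-14-12-21-14-15-26-6-4-10-4"/><path d="M334 48l-11 18-5 4-6 2-4-2-4-3-9-19"/></g><g data-elev="1700"><path d="M279 432l-17-18-7-10-4-12-7-28 2-12 14-33 11-47-1-24-2-22-4-14-8-16-8-11-10-5-32-3-58-11-19-6-11 0-9 4-1 4 6 4 16 6 5 6 7 30 24 38 13 18 10 24 11 20 3 8-1 6-4 6-18 14-18 12-6 8-5 16 2 30-3 18"/><path d="M378 432l2-6 4-8 14-14 10-3 18 3"/><path d="M42 404l36 9 6-2 4-5-1-24-8-28-4-26-7-26-5-50 2-28 4-14 13-25 14-21-4-12-6-12-6-6-17-10-11-21-10-7"/><path d="M426 95l-16-8-12-16-17-15-3-8"/><path d="M150 48l-3 20 5 17 14 25 6 5 8 2 10-2 22-7 24-1 36-5 8-4 8-10 2-10-3-16-8-14"/><path d="M350 48l-11 30-13 17-4 7-1 12 2 16 4 12 6 12 30 36 24 34 6 12 2 14-3 12-10 9-14 6-22 1-4 2-2 4 1 8 9 11 3 7 8 48-2 52-2 10-6 12"/></g><g data-elev="1800"><path d="M258 432l-25-28-21-43-4-5-6-1-10 2-18 10-6 5-4 5-2 9 3 28-1 18"/><path d="M42 392l14 2 10-3 6-5 2-10-5-46-9-26-4-24-6-26 5-36 14-62-1-4-4-2-16-4-6-5"/><path d="M230 334l4 1 6-2 7-9 7-15 7-23 2-14 0-18-3-18-5-16-9-18-5-6-7-3-34-3-10 1-13 3-10 6-4 6 10 34 15 26 6 22 4 8 28 35z"/><path d="M426 137l-2-13-2-8-5-4-17-6-10-20-8-7-8-1-8 3-10 9-7 10-3 14 1 24 1 8 7 10 17 12 5 6 9 22 18 26 10 32-1 6-4 8-8 8-23 20-5 8-4 10-2 18 6 54 3 7 4 2 22-5 24 2"/><path d="M163 48l-2 16 3 12 12 20 4 4 6 2 10-2 22-12 42-4 8-3 4-5-1-8-3-8-9-12"/></g><g data-elev="1900"><path d="M206 432l0-12 2-20-1-10-5-12-4-2-4-1-11 5-6 8-1 10 3 34"/><path d="M42 382l10-1 6-4 4-5 1-10 0-24-2-10-13-36-6-8"/><path d="M230 314l6 0 6-3 4-6 6-10 4-21-1-22-5-18-8-12-14-9-14-2-10 4-12 11-5 8-1 8 11 24 4 20 4 8 11 11z"/><path d="M426 283l-6 0-8 2-22 17-10 14-3 16 3 32 2 6 3 6 11 4 30 2"/><path d="M418 198l4-2 1-6-3-4-6 0-2 2 0 4 2 4z"/><path d="M179 48l7 15 4 4 4 2 6-2 5-5 2-4-1-10"/></g><g data-elev="2000"><path d="M42 370l6-4 3-4 3-22-2-16-10-18"/><path d="M426 305l-6-4-6-1-6 2-8 6-10 12-2 18 1 20 5 9 7 3 7 2 18-1"/><path d="M230 302l4-1 6-3 7-12 3-16-2-18-6-12-8-7-10-4-14 1-6 2-4 5-3 5 1 6 7 18 7 24 8 8z"/></g><g data-elev="2100"><path d="M410 358l6 0 4-3 3-13-1-16-4-5-4-2-4 1-4 4-4 14 1 14 3 5z"/><path d="M228 288l6 0 5-6 2-10-1-12-3-8-5-7-6-3-8 0-6 4-1 6 9 30 4 4z"/></g>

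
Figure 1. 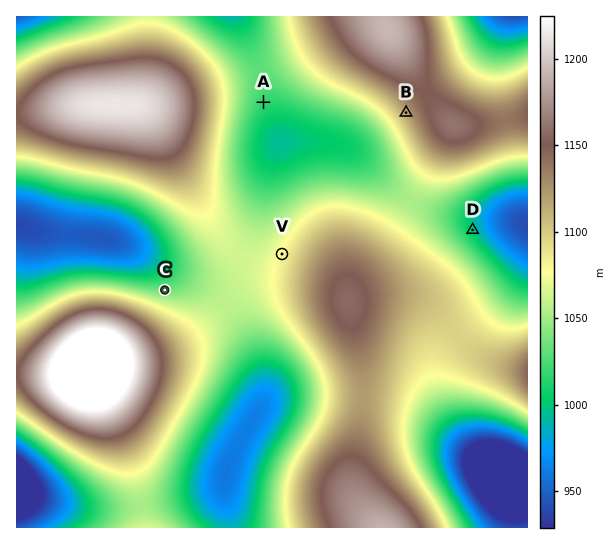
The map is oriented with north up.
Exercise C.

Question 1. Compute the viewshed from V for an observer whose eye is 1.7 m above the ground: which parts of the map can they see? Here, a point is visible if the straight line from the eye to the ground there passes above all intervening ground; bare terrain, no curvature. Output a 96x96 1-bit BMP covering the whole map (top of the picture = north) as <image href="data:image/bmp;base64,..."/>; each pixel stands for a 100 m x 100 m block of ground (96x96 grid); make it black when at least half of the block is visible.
<image width="96" height="96" href="data:image/bmp;base64,Qk2+BAAAAAAAAD4AAAAoAAAAYAAAAGAAAAABAAEAAAAAAIAEAAATCwAAEwsAAAIAAAAAAAAA////AAAAAAAAAA/8AAAAAAAAAAAAAAf8AAAAAAAAAAAAAAP4AAAAAAAAAAAAAAH4AAAAAAAAAAAAAAH4AAAAAAAAAAAAAAD4AAAAAAAAAAAAAAB4AAAAAAAAAAAAAAB4AAAAAAAAAAAAAAA4AAAAAAAAAAAAAAA4AAAAAAAAAAAAAAA8AAAAAAAAAAAAAAA8AAAAAAAAAAAAAAA8AAAAAAAAAAAAAAA+AAAAAAAAAAAAAAA+AAAAAAAAAAAAAAA+AAAAAAAAAAAAAAA/AAAAAAAAAAAAAAA/AAAAAAAAAAAAAAA/gAAAAAAAAAAAAAB/gAAAAAAAAAAAAAB/wAAAAAAAAAAAAAD/wAAAAAAAAAAAAAH/4AAAAAAAAAAAAAP/4AAAAAAAAAAAAAf/8AAAAAAAAAAAAA//8AAAAAAAAAAAAB//+AAAAAAAAAAAAD//+AAAAAAAAAAAAD//+AAAAAAAAAAAAH///AAAAAAAAAAAAP///AAAAAAAAAAAAP///gAAAAAAAAAAAf///gAAAAAAAAAAAf///gAAAAAAAAAAAf///wAAAAAAAAAAA////wAAAAAAAAAAA////wAAAAAAAAAAA////4AAAAAAAAAAA////4AAAAAAAAAAB////4AAAAAAAAAAB////8AAAAAAAAAAB////8AAAAAAAAAAB////+AAAAAAAAAAD/////AAAAAAAAAAD//wf/AAAAAAAAAAH/4AB/gAAAAAAAAAP+AAA/wPAAAAAAAAAAAAA/4fAAAAAAAAAAAAA///AAAAAAAAAAAAA///AAAAAAAAAAAAA///AAAAAAAAAAAAA///AAAAAAAAAAAAB//+AAAAAAAAAAAAB//+AAAAAAAAAAAAD//4AAAAAAAAAAAAH/+AAAAAAAAAAAAAH/8AAAAAAAAAAAAAP/8AAAAAAAAAAAAAf/4AAAAAAAAAAAAA//4AAAAAAAAAAAAB//4AAAAAAAAAAAAD//wAAAAAAAAAAAAP//wAAAAAAAAAAAA///wAAAAAAAAAAAH///wAAAAAAAAAAf////wAAAAAAAAB//////wAAAAAAAD///////wAAAAAAAD///////wAAAAAAAD///////wAAAAAAAD///////wAAAAAAAD///////4AAAAAAAD///////4AAAAAAADh//////8AAAAAAAAAf/////+AAAAAAAAAH//////AAAAAAAAAA+H////wAAAEAAAAAAB////+AAB+AAAAAAAf////4AP8AAAAAAAP///////8AAAAAAAD///////4AAAAAAAB///////4AAAAAAAAf//////wAAAAAAAAH//////gAAAAAAAAAf/////gAAAAAAAAAD/////gAAAAAAAAAA/////AAAAAAAAAAAf////AAAAAAAAAAAP///+AAAAAAAAAAAP///8AAAAAAAAAAAP///4AAAAAAAAAAAH///wAAAAAAAAAAAH///gAAAAAAAAAAAH//+AAAAAAAAAAAAH//8AAAAAAAAAAAAH//wAAAAA="/>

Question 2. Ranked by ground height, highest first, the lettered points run B C A D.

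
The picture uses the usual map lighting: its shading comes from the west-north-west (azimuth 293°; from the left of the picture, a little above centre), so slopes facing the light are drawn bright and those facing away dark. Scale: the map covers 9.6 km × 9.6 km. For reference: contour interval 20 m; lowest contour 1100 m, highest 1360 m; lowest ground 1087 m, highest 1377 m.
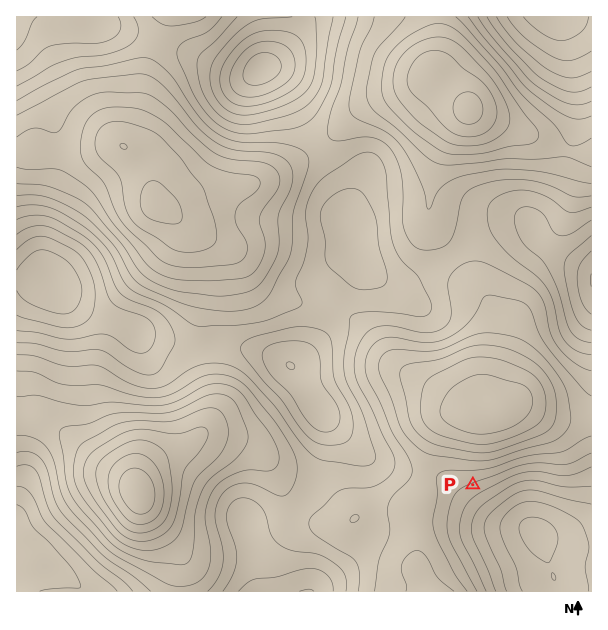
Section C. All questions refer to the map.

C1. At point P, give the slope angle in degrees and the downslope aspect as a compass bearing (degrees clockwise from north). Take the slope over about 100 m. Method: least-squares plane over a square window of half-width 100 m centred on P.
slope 5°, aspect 157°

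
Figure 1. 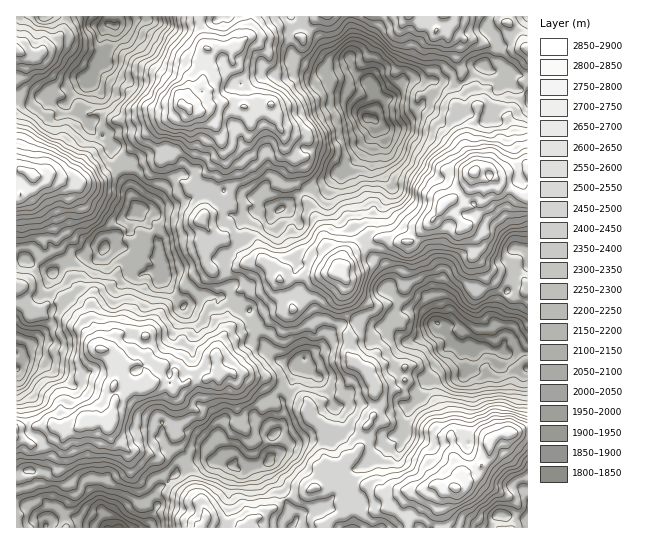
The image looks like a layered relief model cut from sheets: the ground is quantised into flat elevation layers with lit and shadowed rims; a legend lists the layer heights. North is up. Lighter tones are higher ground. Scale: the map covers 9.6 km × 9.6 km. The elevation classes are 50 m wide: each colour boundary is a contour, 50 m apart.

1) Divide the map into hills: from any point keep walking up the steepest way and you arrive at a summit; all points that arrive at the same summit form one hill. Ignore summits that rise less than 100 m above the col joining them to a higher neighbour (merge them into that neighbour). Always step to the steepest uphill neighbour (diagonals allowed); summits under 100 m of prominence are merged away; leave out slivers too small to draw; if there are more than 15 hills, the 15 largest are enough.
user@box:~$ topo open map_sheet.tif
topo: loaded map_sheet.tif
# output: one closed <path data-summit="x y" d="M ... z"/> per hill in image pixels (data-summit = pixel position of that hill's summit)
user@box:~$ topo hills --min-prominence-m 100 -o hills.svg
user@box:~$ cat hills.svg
<path data-summit="475 173" d="M265 187l-6 4-2 5-4 1-20-2-10-4-6 1-8-5-1 3-6 5-23 9-16 1-8 6-14-2-3 4-8 3-5 5-4 9-12 9-5 8 26 2 11 22 2 2 10-1 9 3-1 4 22 22 2 4 16-10 25 2 7 3 9 12 7-1 18 42 11 7 11 3 14 7-7 1-5 14-10 14-20 5-4 3-2 11 4 6-2-3-16 2-18 12-5-2-7 8-3 9 4 7 5 4 16 4 5 4 8-1 3-3 12 0 8-2 4-7 8-4 8-8 17-4 23 4 16-15-4-12-8-10-5-17-7-10-16-13-1-9 19-15 1-10-12-24-13-12-3-6-1-20 4-5-12-11-3-10-7-10-5-18 7-8-7-14z"/><path data-summit="85 422" d="M127 248l-32 0-13 7-7 0-14 9-9 10-4 11 0 6 5 16-2 7 1 9-19 20-17 11 1 162 9 3 15 0 4 3 1 3 13-8 12-1 8 5 12 3 7 4 49 0 10-22 0-15 19-17 1-7 4-3 16-4 18 1-7-11 3-9 7-8 5 2 18-12 16-2-2-8 2-6 4-3 20-5 10-14 5-14 7-1-28-11-10-8-2-10-14-30-7 1-9-12-23-5-9 0-16 10-2-4-22-22 1-4-9-3-10 1-7-11-3-9z"/><path data-summit="182 105" d="M350 16l-231 0-11 35-12 11-4 12-7 5 0 4-13 10-7 12 22 16 7 12 10 4 13 20 12 4 2 36 4 8 6 4 14 2 8-6 16-1 23-9 6-5 1-3 8 5 6-1 10 4 10 0 8 2 6-1 2-5 6-4 7 8 5 12 4 2 17-14 8-4 17-3 12-12 8-3 17-16 16-28 0-7-5-4 4-3 2-12 0-6-4-10-22-20-18 6-10-3 4-5 15-1 7-6 4-15z"/><path data-summit="455 487" d="M363 320l-24 5-22 24-13 9 1 9 13 10 10 13 5 17 8 10 4 12-16 15-18-4-17 3-5 1-18 14-2 11 3 8 9 10 8 27 7 5-4 8 199 1 5-11 3-2 19 4 9-2 1-148-3-2-2-8-10-6-6 2-20-7-16-1-10 4-8-6-6 17-10 7-19 22-5 0-13-9-1-8-3-3 3-17 9-12-9-7-6-11-16 3z"/><path data-summit="33 175" d="M46 99l-8 0-5 4-14-2-3 2 0 156 9 1 28 13 8-9 14-9 7 0 13-7 8 1 5-8 13-11 4-9 5-5 8-3 2-4-7-6-5-20-9-10-7-18 0-8-8-10-10-4-7-12-22-17z"/><path data-summit="341 273" d="M341 175l-6 1-12 12-17 3-8 4-26 22 0 5 5 8 2 8 5 7 3 10 12 11-4 5 1 20 3 6 13 12 12 24 1 7 10-12 7-4 21-4 14 7 6 0 10-3 0-5 18-10-4-1-20-19 1-15-4-9-11-7-5-12-12-15-5-41-4-9z"/><path data-summit="409 17" d="M489 16l-138 0 2 27-4 15 3 11 21 18 4 10 0 11 32-29 13 2 21 0 11 4 8-1 8-5 6-9 13-12 6-9 1-10-8-9z"/><path data-summit="206 517" d="M210 460l-20 1-9 3-4 3-1 7-19 17 0 15-5 9-3 13 143-1 4-8-7-5-8-27-9-10-3-14-8 2-12 0-3 3-8 1-5-4z"/><path data-summit="17 50" d="M107 16l-90 0-1 86 17 1 5-4 19 2-3-12 12-1 21-9 5-5 4-12 4-4 0-19 4-10 5-6z"/><path data-summit="527 49" d="M527 16l-38 1-1 13 15 17-4 15-6 5-7 1 17 7 12-2 6 3 7-1z"/>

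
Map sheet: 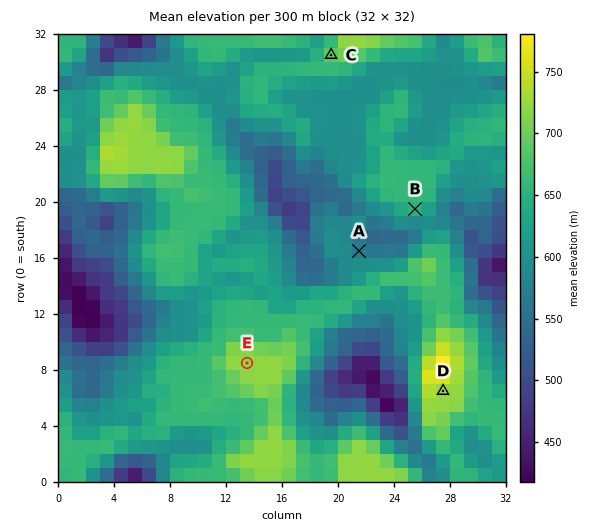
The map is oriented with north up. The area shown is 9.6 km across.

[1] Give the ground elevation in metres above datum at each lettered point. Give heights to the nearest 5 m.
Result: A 580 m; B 655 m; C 700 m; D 725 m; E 720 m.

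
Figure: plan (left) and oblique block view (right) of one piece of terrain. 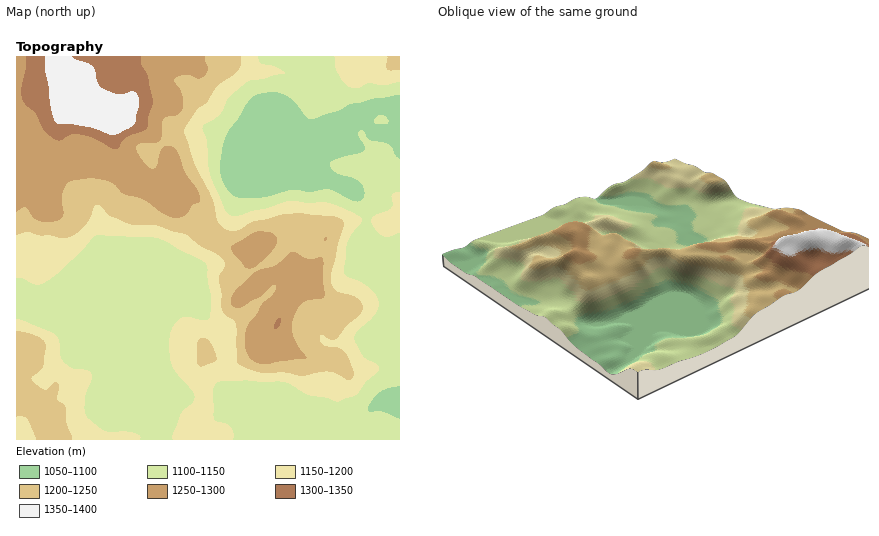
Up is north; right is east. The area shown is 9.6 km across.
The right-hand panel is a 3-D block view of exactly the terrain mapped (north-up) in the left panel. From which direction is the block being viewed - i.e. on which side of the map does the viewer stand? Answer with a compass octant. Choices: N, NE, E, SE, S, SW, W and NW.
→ NE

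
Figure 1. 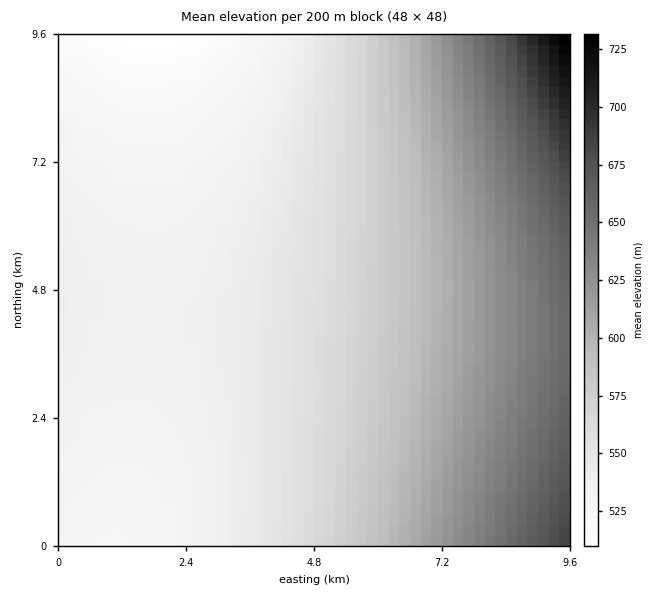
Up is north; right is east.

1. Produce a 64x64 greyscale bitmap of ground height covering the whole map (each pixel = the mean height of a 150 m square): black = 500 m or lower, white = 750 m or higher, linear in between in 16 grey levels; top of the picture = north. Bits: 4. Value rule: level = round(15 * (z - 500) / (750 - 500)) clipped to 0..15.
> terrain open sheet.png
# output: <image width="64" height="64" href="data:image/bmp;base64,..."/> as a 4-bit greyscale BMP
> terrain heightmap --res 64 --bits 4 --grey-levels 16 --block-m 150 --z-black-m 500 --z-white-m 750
<image width="64" height="64" href="data:image/bmp;base64,Qk12CAAAAAAAAHYAAAAoAAAAQAAAAEAAAAABAAQAAAAAAAAIAAATCwAAEwsAABAAAAAAAAAAAAAAABEREQAiIiIAMzMzAERERABVVVUAZmZmAHd3dwCIiIgAmZmZAKqqqgC7u7sAzMzMAN3d3QDu7u4A////ACIiIiIiIiIiIiIiMzMzM0RERFVVZmZnd3iIiZmaqqu7IiIiIiIiIiIiIiIjMzMzREREVVVWZmd3eIiImZmqqrsiIiIiIiIiIiIiIiMzMzNERERVVVZmZ3d3iIiZmaqquyIiIiIiIiIiIiIiIzMzM0RERFVVVmZmd3eIiJmZqqq7IiIiIiIiIiIiIiIjMzMzREREVVVWZmZ3d4iImZmaqqsiIiIiIiIiIiIiIiMzMzNERERVVVZmZnd3iIiJmZqqqyIiIiIiIiIiIiIiIzMzMzREREVVVWZmd3d4iImZmqqrIiIiIiIiIiIiIiIjMzMzNERERVVVZmZnd3iIiZmZqqoiIiIiIiIiIiIiIiMzMzM0RERFVVVmZmd3eIiImZmqqiIiIiIiIiIiIiIiIzMzMzREREVVVWZmZ3d4iIiZmaqqIiIiIiIiIiIiIiIjMzMzNERERVVVZmZnd3eIiJmZmqoiIiIiIiIiIiIiIiMzMzM0RERFVVVWZmd3d4iImZmaqiIiIiIiIiIiIiIiIzMzMzREREVVVVZmZnd3iIiJmZqqIiIiIiIiIiIiIiIzMzMzNERERFVVVmZmd3eIiImZmaoiIiIiIiIiIiIiIjMzMzM0REREVVVWZmZ3d3iIiZmZqiIiIiIiIiIiIiIiMzMzMzRERERVVVZmZnd3eIiImZmqIiIiIiIiIiIiIiIzMzMzNERERFVVVmZmd3d4iIiZmaoiIiIiIiIiIiIiIjMzMzM0REREVVVVZmZnd3iIiJmZmiIiIiIiIiIiIiIiMzMzMzNERERVVVVmZmd3d4iImZmaIiIiIiIiIiIiIiIzMzMzM0RERFVVVWZmZ3d3iIiZmZoiIiIiIiIiIiIiIjMzMzMzREREVVVVZmZnd3eIiImZmiIiIiIiIiIiIiIiMzMzMzNERERFVVVmZmd3d4iIiZmZIiIiIiIiIiIiIiIzMzMzM0REREVVVWZmZ3d3iIiJmZkiIiIiIiIiIiIiIjMzMzMzRERERVVVZmZmd3eIiImZmSIiIiIiIiIiIiIiMzMzMzNERERFVVVWZmZ3d3iIiZmZIiIiIiIiIiIiIiIzMzMzM0REREVVVVZmZnd3eIiJmZkiIiIiIiIiIiIiIjMzMzMzRERERVVVVmZmd3d4iImZmSIiIiIiIiIiIiIiMzMzMzNERERFVVVWZmZ3d3iIiZmZIiIiIiIiIiIiIiIzMzMzM0REREVVVVZmZnd3eIiJmZkiIiIiIiIiIiIiIjMzMzMzRERERVVVVmZmd3d4iImZmSIiIiIiIiIiIiIiMzMzMzM0RERFVVVWZmZ3d3iIiZmZIiIiIiIiIiIiIiIzMzMzMzRERERVVVZmZnd3eIiJmZkiIiIiIiIiIiIiIjMzMzMzNERERFVVVmZmd3d4iImZmiIiIiIiIiIiIiIiMzMzMzM0REREVVVWZmZ3d3iIiZmaIiIiIiIiIiIiIiIjMzMzMzRERERVVVZmZnd3eIiJmZoiIiIiIiIiIiIiIiMzMzMzNERERFVVVmZmd3eIiImZmiIiIiIiIiIiIiIiIzMzMzM0REREVVVWZmZ3d4iImZmqIiIiIiIiIiIiIiIiMzMzMzRERERVVVZmZnd3iIiZmaoiIiIiIiIiIiIiIiIzMzMzNERERFVVVmZmd3eIiJmZqiIiIiIiIiIiIiIiIjMzMzMzREREVVVWZmZ3d4iImZmqIiIiIiIiIiIiIiIiMzMzMzNERERVVVZmZ3d3iImZmqoiIiIiIiIiIiIiIiIjMzMzM0RERFVVVmZnd3iIiZmaqiIiIiIiIiIiIiIiIiMzMzMzREREVVVWZmd3eIiJmZqqIiIiIiIiIiIiIiIiIzMzMzNERERVVVZmZ3d4iImZqqoiIiIiIiIiIiIiIiIiMzMzM0RERFVVVmZnd3iImZmqqyIiIiIiIiIiIiIiIiIzMzMzREREVVVWZmd3iIiZmqqrIiIiIiIiIiIiIiIiIiMzMzNERERVVWZmd3eIiJmaqrsiIiIiIiIiIiIiIiIiIzMzM0RERFVVZmZ3d4iJmZqquyIiIiIiIiIiIiIiIiIjMzMzREREVVVmZnd3iImZqqu7IiIiIiIiIiIiIiIiIiMzMzNERERVVWZmd3iIiZmqq7siIiIiIiIiIiIiIiIiIjMzMzRERFVVZmZ3eIiZmaqrvCIiIiIhERIiIiIiIiIiMzMzNEREVVVmZnd4iJmaqru8IiIiEREREREiIiIiIiIzMzM0RERVVWZnd3iImZqqu8wiIiEREREREREiIiIiIiMzMzRERFVVZmd3iIiZqqu7zCIhERERERERERIiIiIiIzMzNEREVVZmZ3eIiZmqq7vMIhERERERERERESIiIiIjMzM0RERVVmZnd4iJmaqrvMwhEREREREREREREiIiIiMzMzRERVVWZmd3iImaqru8zRERERERERERERERIiIiIjMzNERFVVZmZ3eImZqqu8zNEREREREREREREREiIiIiMzM0REVVVmZ3eIiZmqu7zN0RERERERERERERERIiIiIzMzRERVVWZnd4iJmaq7zM3RERERERERERERERESIiIjMzNERFVVZmd3iImaqrvM3dERERERERERERERERIiIiIzM0REVVVmZ3eImZqru8zd4RERERERERERERERESIiIjMzNERVVWZnd4iZmqu8zN3hERERERERERERERERIiIiMzM0RFVVZmd4iJmqq7zN3u"/>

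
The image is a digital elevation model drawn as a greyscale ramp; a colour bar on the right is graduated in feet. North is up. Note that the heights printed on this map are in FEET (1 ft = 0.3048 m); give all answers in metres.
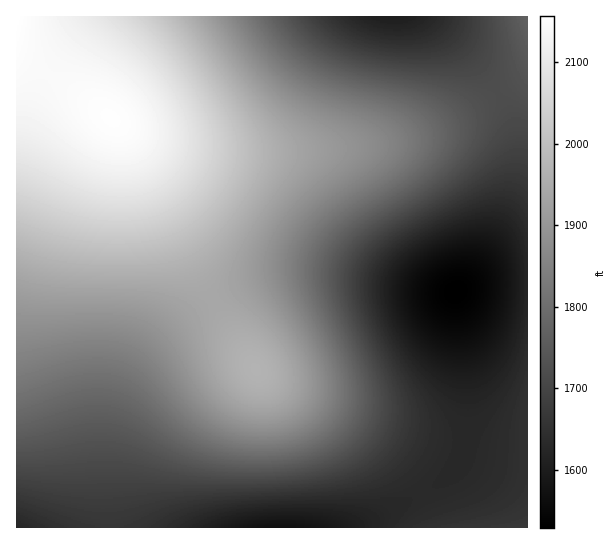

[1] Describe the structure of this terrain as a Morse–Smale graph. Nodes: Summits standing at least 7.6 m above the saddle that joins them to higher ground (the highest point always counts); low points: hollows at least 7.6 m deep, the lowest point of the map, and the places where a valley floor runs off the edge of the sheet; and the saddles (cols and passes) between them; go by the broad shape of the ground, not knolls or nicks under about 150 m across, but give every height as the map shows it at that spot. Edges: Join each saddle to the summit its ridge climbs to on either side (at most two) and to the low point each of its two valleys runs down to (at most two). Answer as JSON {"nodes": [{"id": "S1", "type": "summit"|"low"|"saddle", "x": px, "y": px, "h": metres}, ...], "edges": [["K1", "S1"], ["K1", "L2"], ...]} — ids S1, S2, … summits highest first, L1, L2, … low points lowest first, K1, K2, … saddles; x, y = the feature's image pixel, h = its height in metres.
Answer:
{"nodes": [
{"id": "S1", "type": "summit", "x": 17, "y": 21, "h": 657},
{"id": "S2", "type": "summit", "x": 255, "y": 369, "h": 600},
{"id": "S3", "type": "summit", "x": 527, "y": 18, "h": 539},
{"id": "S4", "type": "summit", "x": 523, "y": 527, "h": 508},
{"id": "L1", "type": "low", "x": 455, "y": 291, "h": 466},
{"id": "L2", "type": "low", "x": 279, "y": 527, "h": 478},
{"id": "L3", "type": "low", "x": 393, "y": 17, "h": 489},
{"id": "L4", "type": "low", "x": 17, "y": 527, "h": 494},
{"id": "K1", "type": "saddle", "x": 49, "y": 74, "h": 653},
{"id": "K2", "type": "saddle", "x": 214, "y": 301, "h": 591},
{"id": "K3", "type": "saddle", "x": 498, "y": 93, "h": 524},
{"id": "K4", "type": "saddle", "x": 421, "y": 494, "h": 497}],
"edges": [["K1", "S1"], ["K1", "L3"], ["K1", "L4"], ["K2", "S1"], ["K2", "S2"], ["K2", "L1"], ["K2", "L2"], ["K3", "S1"], ["K3", "S3"], ["K3", "L1"], ["K3", "L3"], ["K4", "S2"], ["K4", "S4"], ["K4", "L1"], ["K4", "L2"]]}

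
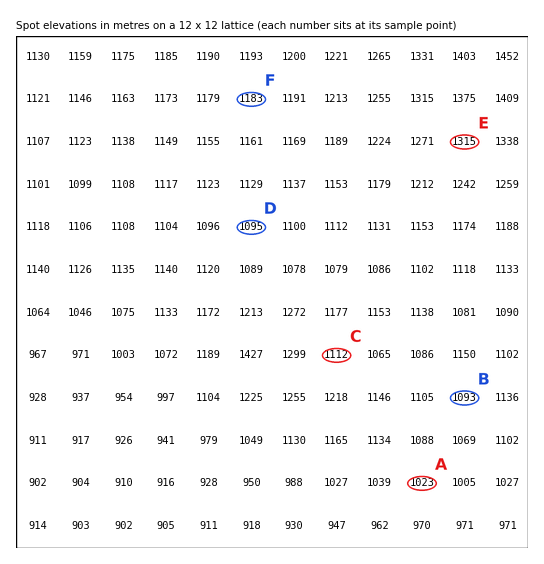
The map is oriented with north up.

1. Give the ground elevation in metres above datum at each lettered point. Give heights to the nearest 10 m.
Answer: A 1020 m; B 1090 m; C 1110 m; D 1090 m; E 1310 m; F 1180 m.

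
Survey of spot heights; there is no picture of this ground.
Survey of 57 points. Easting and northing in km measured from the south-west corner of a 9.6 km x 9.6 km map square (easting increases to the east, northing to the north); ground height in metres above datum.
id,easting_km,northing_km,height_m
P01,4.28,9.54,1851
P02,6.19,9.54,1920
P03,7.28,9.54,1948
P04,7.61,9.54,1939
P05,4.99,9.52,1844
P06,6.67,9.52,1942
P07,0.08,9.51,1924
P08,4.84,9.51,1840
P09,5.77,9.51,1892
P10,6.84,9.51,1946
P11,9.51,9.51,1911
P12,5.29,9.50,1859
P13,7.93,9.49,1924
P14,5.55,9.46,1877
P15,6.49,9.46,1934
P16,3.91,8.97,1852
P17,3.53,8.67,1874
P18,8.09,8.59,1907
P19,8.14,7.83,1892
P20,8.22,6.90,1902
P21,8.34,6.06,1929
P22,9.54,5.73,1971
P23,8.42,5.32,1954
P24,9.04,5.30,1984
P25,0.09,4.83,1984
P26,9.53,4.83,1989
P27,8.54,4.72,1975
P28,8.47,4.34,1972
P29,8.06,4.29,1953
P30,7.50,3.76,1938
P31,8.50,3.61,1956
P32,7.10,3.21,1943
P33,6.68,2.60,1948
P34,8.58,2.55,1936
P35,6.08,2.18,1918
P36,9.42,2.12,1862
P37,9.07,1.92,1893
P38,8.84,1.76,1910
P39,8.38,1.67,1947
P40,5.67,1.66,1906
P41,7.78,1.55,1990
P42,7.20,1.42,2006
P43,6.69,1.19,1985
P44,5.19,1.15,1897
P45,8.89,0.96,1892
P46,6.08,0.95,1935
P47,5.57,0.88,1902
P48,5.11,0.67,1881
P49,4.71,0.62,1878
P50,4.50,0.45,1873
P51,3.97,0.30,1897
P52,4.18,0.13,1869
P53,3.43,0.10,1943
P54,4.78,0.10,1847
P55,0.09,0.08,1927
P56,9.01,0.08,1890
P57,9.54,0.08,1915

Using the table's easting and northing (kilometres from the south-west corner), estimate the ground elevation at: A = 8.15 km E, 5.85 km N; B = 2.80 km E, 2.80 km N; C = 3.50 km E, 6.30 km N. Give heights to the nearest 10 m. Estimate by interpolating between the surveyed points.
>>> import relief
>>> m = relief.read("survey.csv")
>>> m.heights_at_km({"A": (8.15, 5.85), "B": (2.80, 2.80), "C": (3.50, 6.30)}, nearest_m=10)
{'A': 1930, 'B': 1920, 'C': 1930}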